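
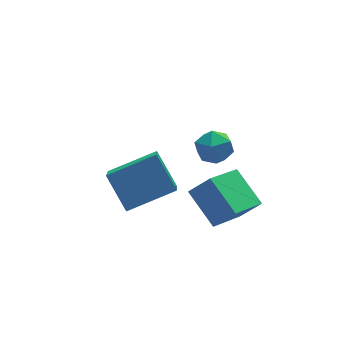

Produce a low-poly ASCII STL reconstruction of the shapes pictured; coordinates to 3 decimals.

solid 
facet normal -0.720 -0.516 0.464
outer loop
vertex -0.273 -1.462 0.394
vertex -0.964 -1.189 -0.375
vertex 0.142 -2.803 -0.455
endloop
endfacet
facet normal 0.646 -0.255 0.719
outer loop
vertex 1.524 -1.811 -1.345
vertex -0.273 -1.462 0.394
vertex 0.142 -2.803 -0.455
endloop
endfacet
facet normal -0.720 -0.516 0.464
outer loop
vertex 0.142 -2.803 -0.455
vertex -0.964 -1.189 -0.375
vertex -0.55 -2.529 -1.224
endloop
endfacet
facet normal 0.253 -0.817 -0.518
outer loop
vertex -0.55 -2.529 -1.224
vertex 1.524 -1.811 -1.345
vertex 0.142 -2.803 -0.455
endloop
endfacet
facet normal -0.253 0.817 0.518
outer loop
vertex -0.273 -1.462 0.394
vertex 0.418 -0.197 -1.265
vertex -0.964 -1.189 -0.375
endloop
endfacet
facet normal 0.646 -0.256 0.719
outer loop
vertex 1.11 -0.471 -0.496
vertex -0.273 -1.462 0.394
vertex 1.524 -1.811 -1.345
endloop
endfacet
facet normal -0.252 0.817 0.518
outer loop
vertex 1.11 -0.471 -0.496
vertex 0.418 -0.197 -1.265
vertex -0.273 -1.462 0.394
endloop
endfacet
facet normal -0.646 0.256 -0.719
outer loop
vertex -0.964 -1.189 -0.375
vertex 0.418 -0.197 -1.265
vertex -0.55 -2.529 -1.224
endloop
endfacet
facet normal 0.253 -0.818 -0.517
outer loop
vertex 0.833 -1.538 -2.114
vertex 1.524 -1.811 -1.345
vertex -0.55 -2.529 -1.224
endloop
endfacet
facet normal -0.646 0.255 -0.719
outer loop
vertex -0.55 -2.529 -1.224
vertex 0.418 -0.197 -1.265
vertex 0.833 -1.538 -2.114
endloop
endfacet
facet normal 0.720 0.516 -0.464
outer loop
vertex 0.833 -1.538 -2.114
vertex 1.11 -0.471 -0.496
vertex 1.524 -1.811 -1.345
endloop
endfacet
facet normal 0.720 0.516 -0.464
outer loop
vertex 0.418 -0.197 -1.265
vertex 1.11 -0.471 -0.496
vertex 0.833 -1.538 -2.114
endloop
endfacet
facet normal -0.526 0.011 0.851
outer loop
vertex 0.576 2.31 -1.327
vertex 0.954 1.624 -1.085
vertex 1.273 2.355 -0.897
endloop
endfacet
facet normal -0.419 0.673 0.609
outer loop
vertex 0.576 2.31 -1.327
vertex 1.273 2.355 -0.897
vertex 1.152 2.856 -1.534
endloop
endfacet
facet normal -0.696 0.717 -0.046
outer loop
vertex 0.576 2.31 -1.327
vertex 1.152 2.856 -1.534
vertex 0.757 2.435 -2.117
endloop
endfacet
facet normal -0.974 0.079 -0.211
outer loop
vertex 0.576 2.31 -1.327
vertex 0.757 2.435 -2.117
vertex 0.635 1.673 -1.839
endloop
endfacet
facet normal -0.868 -0.357 0.344
outer loop
vertex 0.576 2.31 -1.327
vertex 0.635 1.673 -1.839
vertex 0.954 1.624 -1.085
endloop
endfacet
facet normal 0.285 0.779 0.559
outer loop
vertex 1.152 2.856 -1.534
vertex 1.273 2.355 -0.897
vertex 1.885 2.507 -1.421
endloop
endfacet
facet normal 0.112 -0.293 0.950
outer loop
vertex 1.273 2.355 -0.897
vertex 0.954 1.624 -1.085
vertex 1.763 1.745 -1.143
endloop
endfacet
facet normal -0.442 -0.887 0.130
outer loop
vertex 0.954 1.624 -1.085
vertex 0.635 1.673 -1.839
vertex 1.368 1.324 -1.726
endloop
endfacet
facet normal -0.613 -0.182 -0.769
outer loop
vertex 0.635 1.673 -1.839
vertex 0.757 2.435 -2.117
vertex 1.247 1.825 -2.363
endloop
endfacet
facet normal -0.163 0.849 -0.503
outer loop
vertex 0.757 2.435 -2.117
vertex 1.152 2.856 -1.534
vertex 1.566 2.556 -2.175
endloop
endfacet
facet normal 0.974 -0.079 0.211
outer loop
vertex 1.944 1.87 -1.933
vertex 1.885 2.507 -1.421
vertex 1.763 1.745 -1.143
endloop
endfacet
facet normal 0.696 -0.717 0.046
outer loop
vertex 1.944 1.87 -1.933
vertex 1.763 1.745 -1.143
vertex 1.368 1.324 -1.726
endloop
endfacet
facet normal 0.419 -0.673 -0.609
outer loop
vertex 1.944 1.87 -1.933
vertex 1.368 1.324 -1.726
vertex 1.247 1.825 -2.363
endloop
endfacet
facet normal 0.526 -0.011 -0.851
outer loop
vertex 1.944 1.87 -1.933
vertex 1.247 1.825 -2.363
vertex 1.566 2.556 -2.175
endloop
endfacet
facet normal 0.868 0.357 -0.344
outer loop
vertex 1.944 1.87 -1.933
vertex 1.566 2.556 -2.175
vertex 1.885 2.507 -1.421
endloop
endfacet
facet normal 0.613 0.182 0.769
outer loop
vertex 1.763 1.745 -1.143
vertex 1.885 2.507 -1.421
vertex 1.273 2.355 -0.897
endloop
endfacet
facet normal 0.163 -0.849 0.503
outer loop
vertex 1.368 1.324 -1.726
vertex 1.763 1.745 -1.143
vertex 0.954 1.624 -1.085
endloop
endfacet
facet normal -0.285 -0.779 -0.559
outer loop
vertex 1.247 1.825 -2.363
vertex 1.368 1.324 -1.726
vertex 0.635 1.673 -1.839
endloop
endfacet
facet normal -0.112 0.293 -0.950
outer loop
vertex 1.566 2.556 -2.175
vertex 1.247 1.825 -2.363
vertex 0.757 2.435 -2.117
endloop
endfacet
facet normal 0.442 0.887 -0.130
outer loop
vertex 1.885 2.507 -1.421
vertex 1.566 2.556 -2.175
vertex 1.152 2.856 -1.534
endloop
endfacet
facet normal -0.942 0.038 -0.332
outer loop
vertex -3.536 -2.233 0.45
vertex -3.867 -1.155 1.513
vertex -3.026 -0.813 -0.832
endloop
endfacet
facet normal 0.214 -0.696 -0.686
outer loop
vertex -1.273 -0.885 -0.213
vertex -3.536 -2.233 0.45
vertex -3.026 -0.813 -0.832
endloop
endfacet
facet normal -0.942 0.039 -0.332
outer loop
vertex -3.026 -0.813 -0.832
vertex -3.867 -1.155 1.513
vertex -3.356 0.265 0.231
endloop
endfacet
facet normal 0.258 0.717 -0.647
outer loop
vertex -3.356 0.265 0.231
vertex -1.273 -0.885 -0.213
vertex -3.026 -0.813 -0.832
endloop
endfacet
facet normal -0.258 -0.717 0.647
outer loop
vertex -3.536 -2.233 0.45
vertex -2.114 -1.227 2.132
vertex -3.867 -1.155 1.513
endloop
endfacet
facet normal 0.214 -0.696 -0.686
outer loop
vertex -1.784 -2.305 1.069
vertex -3.536 -2.233 0.45
vertex -1.273 -0.885 -0.213
endloop
endfacet
facet normal -0.258 -0.717 0.647
outer loop
vertex -1.784 -2.305 1.069
vertex -2.114 -1.227 2.132
vertex -3.536 -2.233 0.45
endloop
endfacet
facet normal -0.214 0.696 0.686
outer loop
vertex -3.867 -1.155 1.513
vertex -2.114 -1.227 2.132
vertex -3.356 0.265 0.231
endloop
endfacet
facet normal 0.258 0.717 -0.647
outer loop
vertex -1.604 0.193 0.85
vertex -1.273 -0.885 -0.213
vertex -3.356 0.265 0.231
endloop
endfacet
facet normal -0.214 0.696 0.686
outer loop
vertex -3.356 0.265 0.231
vertex -2.114 -1.227 2.132
vertex -1.604 0.193 0.85
endloop
endfacet
facet normal 0.942 -0.039 0.333
outer loop
vertex -1.604 0.193 0.85
vertex -1.784 -2.305 1.069
vertex -1.273 -0.885 -0.213
endloop
endfacet
facet normal 0.942 -0.039 0.332
outer loop
vertex -2.114 -1.227 2.132
vertex -1.784 -2.305 1.069
vertex -1.604 0.193 0.85
endloop
endfacet

endsolid


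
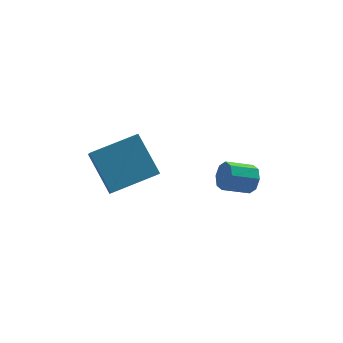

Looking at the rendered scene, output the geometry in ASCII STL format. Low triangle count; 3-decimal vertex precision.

solid 
facet normal -0.968 0.120 -0.219
outer loop
vertex -2.918 1.234 0.844
vertex -3.009 2.733 2.072
vertex -2.707 1.77 0.205
endloop
endfacet
facet normal 0.047 -0.773 -0.633
outer loop
vertex -0.751 1.527 0.648
vertex -2.918 1.234 0.844
vertex -2.707 1.77 0.205
endloop
endfacet
facet normal -0.968 0.120 -0.219
outer loop
vertex -2.707 1.77 0.205
vertex -3.009 2.733 2.072
vertex -2.798 3.269 1.433
endloop
endfacet
facet normal 0.246 0.623 -0.743
outer loop
vertex -2.798 3.269 1.433
vertex -0.751 1.527 0.648
vertex -2.707 1.77 0.205
endloop
endfacet
facet normal -0.246 -0.623 0.743
outer loop
vertex -2.918 1.234 0.844
vertex -1.053 2.49 2.515
vertex -3.009 2.733 2.072
endloop
endfacet
facet normal 0.047 -0.773 -0.633
outer loop
vertex -0.962 0.991 1.287
vertex -2.918 1.234 0.844
vertex -0.751 1.527 0.648
endloop
endfacet
facet normal -0.246 -0.623 0.743
outer loop
vertex -0.962 0.991 1.287
vertex -1.053 2.49 2.515
vertex -2.918 1.234 0.844
endloop
endfacet
facet normal -0.047 0.773 0.633
outer loop
vertex -3.009 2.733 2.072
vertex -1.053 2.49 2.515
vertex -2.798 3.269 1.433
endloop
endfacet
facet normal 0.246 0.623 -0.743
outer loop
vertex -0.842 3.026 1.876
vertex -0.751 1.527 0.648
vertex -2.798 3.269 1.433
endloop
endfacet
facet normal -0.047 0.773 0.633
outer loop
vertex -2.798 3.269 1.433
vertex -1.053 2.49 2.515
vertex -0.842 3.026 1.876
endloop
endfacet
facet normal 0.968 -0.120 0.219
outer loop
vertex -0.842 3.026 1.876
vertex -0.962 0.991 1.287
vertex -0.751 1.527 0.648
endloop
endfacet
facet normal 0.968 -0.120 0.219
outer loop
vertex -1.053 2.49 2.515
vertex -0.962 0.991 1.287
vertex -0.842 3.026 1.876
endloop
endfacet
facet normal 0.877 -0.243 -0.415
outer loop
vertex 3.411 1.344 -0.693
vertex 3.104 0.96 -1.117
vertex 3.281 1.585 -1.109
endloop
endfacet
facet normal 0.404 0.841 0.361
outer loop
vertex 3.411 1.344 -0.693
vertex 3.281 1.585 -1.109
vertex 2.324 1.645 -0.178
endloop
endfacet
facet normal 0.403 0.841 0.360
outer loop
vertex 2.324 1.645 -0.178
vertex 3.281 1.585 -1.109
vertex 2.193 1.886 -0.594
endloop
endfacet
facet normal -0.877 0.242 0.416
outer loop
vertex 2.324 1.645 -0.178
vertex 2.193 1.886 -0.594
vertex 2.016 1.26 -0.603
endloop
endfacet
facet normal 0.877 -0.243 -0.415
outer loop
vertex 3.281 1.585 -1.109
vertex 3.104 0.96 -1.117
vertex 3.047 1.459 -1.529
endloop
endfacet
facet normal 0.100 0.936 -0.337
outer loop
vertex 3.281 1.585 -1.109
vertex 3.047 1.459 -1.529
vertex 2.193 1.886 -0.594
endloop
endfacet
facet normal 0.100 0.937 -0.336
outer loop
vertex 2.193 1.886 -0.594
vertex 3.047 1.459 -1.529
vertex 1.96 1.76 -1.015
endloop
endfacet
facet normal -0.878 0.242 0.413
outer loop
vertex 2.193 1.886 -0.594
vertex 1.96 1.76 -1.015
vertex 2.016 1.26 -0.603
endloop
endfacet
facet normal 0.877 -0.243 -0.415
outer loop
vertex 3.047 1.459 -1.529
vertex 3.104 0.96 -1.117
vertex 2.846 1.041 -1.709
endloop
endfacet
facet normal -0.261 0.485 -0.835
outer loop
vertex 3.047 1.459 -1.529
vertex 2.846 1.041 -1.709
vertex 1.96 1.76 -1.015
endloop
endfacet
facet normal -0.263 0.483 -0.835
outer loop
vertex 1.96 1.76 -1.015
vertex 2.846 1.041 -1.709
vertex 1.759 1.341 -1.194
endloop
endfacet
facet normal -0.877 0.243 0.415
outer loop
vertex 1.96 1.76 -1.015
vertex 1.759 1.341 -1.194
vertex 2.016 1.26 -0.603
endloop
endfacet
facet normal 0.877 -0.243 -0.415
outer loop
vertex 2.846 1.041 -1.709
vertex 3.104 0.96 -1.117
vertex 2.796 0.575 -1.542
endloop
endfacet
facet normal -0.470 -0.253 -0.846
outer loop
vertex 2.846 1.041 -1.709
vertex 2.796 0.575 -1.542
vertex 1.759 1.341 -1.194
endloop
endfacet
facet normal -0.471 -0.253 -0.845
outer loop
vertex 1.759 1.341 -1.194
vertex 2.796 0.575 -1.542
vertex 1.709 0.876 -1.027
endloop
endfacet
facet normal -0.877 0.243 0.415
outer loop
vertex 1.759 1.341 -1.194
vertex 1.709 0.876 -1.027
vertex 2.016 1.26 -0.603
endloop
endfacet
facet normal 0.877 -0.242 -0.416
outer loop
vertex 2.796 0.575 -1.542
vertex 3.104 0.96 -1.117
vertex 2.927 0.334 -1.126
endloop
endfacet
facet normal -0.404 -0.841 -0.360
outer loop
vertex 2.796 0.575 -1.542
vertex 2.927 0.334 -1.126
vertex 1.709 0.876 -1.027
endloop
endfacet
facet normal -0.403 -0.841 -0.361
outer loop
vertex 1.709 0.876 -1.027
vertex 2.927 0.334 -1.126
vertex 1.839 0.635 -0.611
endloop
endfacet
facet normal -0.877 0.243 0.415
outer loop
vertex 1.709 0.876 -1.027
vertex 1.839 0.635 -0.611
vertex 2.016 1.26 -0.603
endloop
endfacet
facet normal 0.878 -0.242 -0.413
outer loop
vertex 2.927 0.334 -1.126
vertex 3.104 0.96 -1.117
vertex 3.16 0.46 -0.705
endloop
endfacet
facet normal -0.100 -0.937 0.336
outer loop
vertex 2.927 0.334 -1.126
vertex 3.16 0.46 -0.705
vertex 1.839 0.635 -0.611
endloop
endfacet
facet normal -0.100 -0.936 0.337
outer loop
vertex 1.839 0.635 -0.611
vertex 3.16 0.46 -0.705
vertex 2.073 0.761 -0.191
endloop
endfacet
facet normal -0.877 0.243 0.415
outer loop
vertex 1.839 0.635 -0.611
vertex 2.073 0.761 -0.191
vertex 2.016 1.26 -0.603
endloop
endfacet
facet normal 0.877 -0.243 -0.415
outer loop
vertex 3.16 0.46 -0.705
vertex 3.104 0.96 -1.117
vertex 3.361 0.879 -0.526
endloop
endfacet
facet normal 0.262 -0.483 0.836
outer loop
vertex 3.16 0.46 -0.705
vertex 3.361 0.879 -0.526
vertex 2.073 0.761 -0.191
endloop
endfacet
facet normal 0.261 -0.485 0.834
outer loop
vertex 2.073 0.761 -0.191
vertex 3.361 0.879 -0.526
vertex 2.274 1.179 -0.011
endloop
endfacet
facet normal -0.877 0.243 0.415
outer loop
vertex 2.073 0.761 -0.191
vertex 2.274 1.179 -0.011
vertex 2.016 1.26 -0.603
endloop
endfacet
facet normal 0.877 -0.243 -0.415
outer loop
vertex 3.361 0.879 -0.526
vertex 3.104 0.96 -1.117
vertex 3.411 1.344 -0.693
endloop
endfacet
facet normal 0.470 0.253 0.845
outer loop
vertex 3.361 0.879 -0.526
vertex 3.411 1.344 -0.693
vertex 2.274 1.179 -0.011
endloop
endfacet
facet normal 0.471 0.253 0.845
outer loop
vertex 2.274 1.179 -0.011
vertex 3.411 1.344 -0.693
vertex 2.324 1.645 -0.178
endloop
endfacet
facet normal -0.877 0.243 0.415
outer loop
vertex 2.274 1.179 -0.011
vertex 2.324 1.645 -0.178
vertex 2.016 1.26 -0.603
endloop
endfacet

endsolid


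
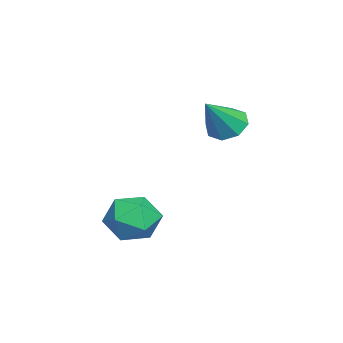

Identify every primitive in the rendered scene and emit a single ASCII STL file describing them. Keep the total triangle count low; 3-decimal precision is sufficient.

solid 
facet normal -0.402 0.826 -0.395
outer loop
vertex 0.784 1.523 -1.922
vertex -0.215 1.331 -1.308
vertex 0.658 1.982 -0.834
endloop
endfacet
facet normal 0.307 0.889 -0.340
outer loop
vertex 0.784 1.523 -1.922
vertex 0.658 1.982 -0.834
vertex 1.694 1.5 -1.16
endloop
endfacet
facet normal 0.605 0.358 -0.712
outer loop
vertex 0.784 1.523 -1.922
vertex 1.694 1.5 -1.16
vertex 1.461 0.551 -1.835
endloop
endfacet
facet normal 0.080 -0.034 -0.996
outer loop
vertex 0.784 1.523 -1.922
vertex 1.461 0.551 -1.835
vertex 0.281 0.446 -1.926
endloop
endfacet
facet normal -0.541 0.256 -0.801
outer loop
vertex 0.784 1.523 -1.922
vertex 0.281 0.446 -1.926
vertex -0.215 1.331 -1.308
endloop
endfacet
facet normal 0.483 0.804 0.346
outer loop
vertex 1.694 1.5 -1.16
vertex 0.658 1.982 -0.834
vertex 1.259 1.294 -0.074
endloop
endfacet
facet normal -0.664 0.702 0.258
outer loop
vertex 0.658 1.982 -0.834
vertex -0.215 1.331 -1.308
vertex 0.079 1.189 -0.165
endloop
endfacet
facet normal -0.890 -0.221 -0.398
outer loop
vertex -0.215 1.331 -1.308
vertex 0.281 0.446 -1.926
vertex -0.154 0.24 -0.84
endloop
endfacet
facet normal 0.116 -0.689 -0.716
outer loop
vertex 0.281 0.446 -1.926
vertex 1.461 0.551 -1.835
vertex 0.882 -0.242 -1.166
endloop
endfacet
facet normal 0.965 -0.055 -0.255
outer loop
vertex 1.461 0.551 -1.835
vertex 1.694 1.5 -1.16
vertex 1.755 0.409 -0.692
endloop
endfacet
facet normal -0.080 0.034 0.996
outer loop
vertex 0.756 0.217 -0.078
vertex 1.259 1.294 -0.074
vertex 0.079 1.189 -0.165
endloop
endfacet
facet normal -0.605 -0.358 0.712
outer loop
vertex 0.756 0.217 -0.078
vertex 0.079 1.189 -0.165
vertex -0.154 0.24 -0.84
endloop
endfacet
facet normal -0.307 -0.889 0.340
outer loop
vertex 0.756 0.217 -0.078
vertex -0.154 0.24 -0.84
vertex 0.882 -0.242 -1.166
endloop
endfacet
facet normal 0.402 -0.826 0.395
outer loop
vertex 0.756 0.217 -0.078
vertex 0.882 -0.242 -1.166
vertex 1.755 0.409 -0.692
endloop
endfacet
facet normal 0.541 -0.256 0.801
outer loop
vertex 0.756 0.217 -0.078
vertex 1.755 0.409 -0.692
vertex 1.259 1.294 -0.074
endloop
endfacet
facet normal -0.116 0.689 0.716
outer loop
vertex 0.079 1.189 -0.165
vertex 1.259 1.294 -0.074
vertex 0.658 1.982 -0.834
endloop
endfacet
facet normal -0.965 0.055 0.255
outer loop
vertex -0.154 0.24 -0.84
vertex 0.079 1.189 -0.165
vertex -0.215 1.331 -1.308
endloop
endfacet
facet normal -0.483 -0.804 -0.346
outer loop
vertex 0.882 -0.242 -1.166
vertex -0.154 0.24 -0.84
vertex 0.281 0.446 -1.926
endloop
endfacet
facet normal 0.664 -0.702 -0.258
outer loop
vertex 1.755 0.409 -0.692
vertex 0.882 -0.242 -1.166
vertex 1.461 0.551 -1.835
endloop
endfacet
facet normal 0.890 0.221 0.398
outer loop
vertex 1.259 1.294 -0.074
vertex 1.755 0.409 -0.692
vertex 1.694 1.5 -1.16
endloop
endfacet
facet normal -0.614 0.333 -0.716
outer loop
vertex -1.676 3.819 2.229
vertex -2.331 3.921 2.838
vertex -1.673 4.444 2.517
endloop
endfacet
facet normal 0.965 0.106 -0.240
outer loop
vertex -1.676 3.819 2.229
vertex -1.673 4.444 2.517
vertex -1.109 3.259 4.262
endloop
endfacet
facet normal -0.614 0.333 -0.716
outer loop
vertex -1.673 4.444 2.517
vertex -2.331 3.921 2.838
vertex -2.055 4.763 2.993
endloop
endfacet
facet normal 0.755 0.630 0.184
outer loop
vertex -1.673 4.444 2.517
vertex -2.055 4.763 2.993
vertex -1.109 3.259 4.262
endloop
endfacet
facet normal -0.613 0.333 -0.716
outer loop
vertex -2.055 4.763 2.993
vertex -2.331 3.921 2.838
vertex -2.599 4.589 3.378
endloop
endfacet
facet normal 0.241 0.710 0.662
outer loop
vertex -2.055 4.763 2.993
vertex -2.599 4.589 3.378
vertex -1.109 3.259 4.262
endloop
endfacet
facet normal -0.613 0.333 -0.716
outer loop
vertex -2.599 4.589 3.378
vertex -2.331 3.921 2.838
vertex -2.986 4.023 3.446
endloop
endfacet
facet normal -0.276 0.298 0.914
outer loop
vertex -2.599 4.589 3.378
vertex -2.986 4.023 3.446
vertex -1.109 3.259 4.262
endloop
endfacet
facet normal -0.613 0.333 -0.716
outer loop
vertex -2.986 4.023 3.446
vertex -2.331 3.921 2.838
vertex -2.989 3.397 3.158
endloop
endfacet
facet normal -0.492 -0.362 0.792
outer loop
vertex -2.986 4.023 3.446
vertex -2.989 3.397 3.158
vertex -1.109 3.259 4.262
endloop
endfacet
facet normal -0.613 0.332 -0.717
outer loop
vertex -2.989 3.397 3.158
vertex -2.331 3.921 2.838
vertex -2.606 3.078 2.683
endloop
endfacet
facet normal -0.281 -0.886 0.368
outer loop
vertex -2.989 3.397 3.158
vertex -2.606 3.078 2.683
vertex -1.109 3.259 4.262
endloop
endfacet
facet normal -0.615 0.332 -0.715
outer loop
vertex -2.606 3.078 2.683
vertex -2.331 3.921 2.838
vertex -2.063 3.253 2.297
endloop
endfacet
facet normal 0.233 -0.966 -0.110
outer loop
vertex -2.606 3.078 2.683
vertex -2.063 3.253 2.297
vertex -1.109 3.259 4.262
endloop
endfacet
facet normal -0.614 0.334 -0.716
outer loop
vertex -2.063 3.253 2.297
vertex -2.331 3.921 2.838
vertex -1.676 3.819 2.229
endloop
endfacet
facet normal 0.749 -0.555 -0.362
outer loop
vertex -2.063 3.253 2.297
vertex -1.676 3.819 2.229
vertex -1.109 3.259 4.262
endloop
endfacet

endsolid


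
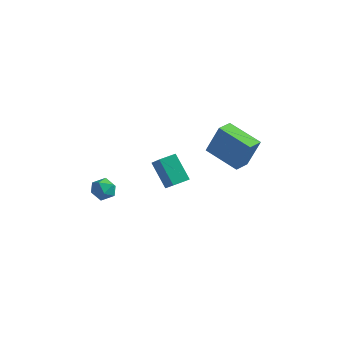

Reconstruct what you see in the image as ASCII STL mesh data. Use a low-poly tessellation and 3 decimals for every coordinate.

solid 
facet normal 0.177 0.169 0.970
outer loop
vertex -0.87 -2.917 -0.522
vertex -0.813 -3.652 -0.404
vertex -0.207 -3.254 -0.584
endloop
endfacet
facet normal 0.414 0.711 0.568
outer loop
vertex -0.87 -2.917 -0.522
vertex -0.207 -3.254 -0.584
vertex -0.411 -2.737 -1.082
endloop
endfacet
facet normal -0.137 0.970 0.200
outer loop
vertex -0.87 -2.917 -0.522
vertex -0.411 -2.737 -1.082
vertex -1.142 -2.814 -1.209
endloop
endfacet
facet normal -0.716 0.590 0.372
outer loop
vertex -0.87 -2.917 -0.522
vertex -1.142 -2.814 -1.209
vertex -1.391 -3.38 -0.79
endloop
endfacet
facet normal -0.521 0.096 0.848
outer loop
vertex -0.87 -2.917 -0.522
vertex -1.391 -3.38 -0.79
vertex -0.813 -3.652 -0.404
endloop
endfacet
facet normal 0.887 0.449 0.103
outer loop
vertex -0.411 -2.737 -1.082
vertex -0.207 -3.254 -0.584
vertex -0.069 -3.36 -1.31
endloop
endfacet
facet normal 0.503 -0.426 0.752
outer loop
vertex -0.207 -3.254 -0.584
vertex -0.813 -3.652 -0.404
vertex -0.318 -3.926 -0.891
endloop
endfacet
facet normal -0.627 -0.547 0.554
outer loop
vertex -0.813 -3.652 -0.404
vertex -1.391 -3.38 -0.79
vertex -1.049 -4.003 -1.018
endloop
endfacet
facet normal -0.943 0.255 -0.216
outer loop
vertex -1.391 -3.38 -0.79
vertex -1.142 -2.814 -1.209
vertex -1.253 -3.486 -1.516
endloop
endfacet
facet normal -0.006 0.869 -0.495
outer loop
vertex -1.142 -2.814 -1.209
vertex -0.411 -2.737 -1.082
vertex -0.647 -3.088 -1.696
endloop
endfacet
facet normal 0.716 -0.590 -0.372
outer loop
vertex -0.59 -3.823 -1.578
vertex -0.069 -3.36 -1.31
vertex -0.318 -3.926 -0.891
endloop
endfacet
facet normal 0.137 -0.970 -0.200
outer loop
vertex -0.59 -3.823 -1.578
vertex -0.318 -3.926 -0.891
vertex -1.049 -4.003 -1.018
endloop
endfacet
facet normal -0.414 -0.711 -0.568
outer loop
vertex -0.59 -3.823 -1.578
vertex -1.049 -4.003 -1.018
vertex -1.253 -3.486 -1.516
endloop
endfacet
facet normal -0.177 -0.169 -0.970
outer loop
vertex -0.59 -3.823 -1.578
vertex -1.253 -3.486 -1.516
vertex -0.647 -3.088 -1.696
endloop
endfacet
facet normal 0.521 -0.096 -0.848
outer loop
vertex -0.59 -3.823 -1.578
vertex -0.647 -3.088 -1.696
vertex -0.069 -3.36 -1.31
endloop
endfacet
facet normal 0.943 -0.255 0.216
outer loop
vertex -0.318 -3.926 -0.891
vertex -0.069 -3.36 -1.31
vertex -0.207 -3.254 -0.584
endloop
endfacet
facet normal 0.006 -0.869 0.495
outer loop
vertex -1.049 -4.003 -1.018
vertex -0.318 -3.926 -0.891
vertex -0.813 -3.652 -0.404
endloop
endfacet
facet normal -0.887 -0.449 -0.103
outer loop
vertex -1.253 -3.486 -1.516
vertex -1.049 -4.003 -1.018
vertex -1.391 -3.38 -0.79
endloop
endfacet
facet normal -0.503 0.426 -0.752
outer loop
vertex -0.647 -3.088 -1.696
vertex -1.253 -3.486 -1.516
vertex -1.142 -2.814 -1.209
endloop
endfacet
facet normal 0.627 0.547 -0.554
outer loop
vertex -0.069 -3.36 -1.31
vertex -0.647 -3.088 -1.696
vertex -0.411 -2.737 -1.082
endloop
endfacet
facet normal -0.943 0.114 0.312
outer loop
vertex 1.991 3.574 0.482
vertex 2.058 4.617 0.303
vertex 1.362 3.304 -1.322
endloop
endfacet
facet normal -0.063 -0.984 0.169
outer loop
vertex 3.362 3.063 -1.983
vertex 1.991 3.574 0.482
vertex 1.362 3.304 -1.322
endloop
endfacet
facet normal -0.943 0.114 0.312
outer loop
vertex 1.362 3.304 -1.322
vertex 2.058 4.617 0.303
vertex 1.429 4.347 -1.502
endloop
endfacet
facet normal -0.326 -0.140 -0.935
outer loop
vertex 1.429 4.347 -1.502
vertex 3.362 3.063 -1.983
vertex 1.362 3.304 -1.322
endloop
endfacet
facet normal 0.326 0.140 0.935
outer loop
vertex 1.991 3.574 0.482
vertex 4.058 4.376 -0.358
vertex 2.058 4.617 0.303
endloop
endfacet
facet normal -0.063 -0.984 0.169
outer loop
vertex 3.991 3.333 -0.178
vertex 1.991 3.574 0.482
vertex 3.362 3.063 -1.983
endloop
endfacet
facet normal 0.325 0.140 0.935
outer loop
vertex 3.991 3.333 -0.178
vertex 4.058 4.376 -0.358
vertex 1.991 3.574 0.482
endloop
endfacet
facet normal 0.063 0.984 -0.169
outer loop
vertex 2.058 4.617 0.303
vertex 4.058 4.376 -0.358
vertex 1.429 4.347 -1.502
endloop
endfacet
facet normal -0.325 -0.140 -0.935
outer loop
vertex 3.429 4.106 -2.162
vertex 3.362 3.063 -1.983
vertex 1.429 4.347 -1.502
endloop
endfacet
facet normal 0.063 0.984 -0.169
outer loop
vertex 1.429 4.347 -1.502
vertex 4.058 4.376 -0.358
vertex 3.429 4.106 -2.162
endloop
endfacet
facet normal 0.943 -0.114 -0.312
outer loop
vertex 3.429 4.106 -2.162
vertex 3.991 3.333 -0.178
vertex 3.362 3.063 -1.983
endloop
endfacet
facet normal 0.943 -0.114 -0.312
outer loop
vertex 4.058 4.376 -0.358
vertex 3.991 3.333 -0.178
vertex 3.429 4.106 -2.162
endloop
endfacet
facet normal -0.582 0.477 -0.658
outer loop
vertex 0.109 -0.101 -0.726
vertex 0.596 0.69 -0.583
vertex 1.206 -0.542 -2.016
endloop
endfacet
facet normal -0.518 -0.842 -0.152
outer loop
vertex 2.144 -1.31 -0.957
vertex 0.109 -0.101 -0.726
vertex 1.206 -0.542 -2.016
endloop
endfacet
facet normal -0.583 0.476 -0.658
outer loop
vertex 1.206 -0.542 -2.016
vertex 0.596 0.69 -0.583
vertex 1.692 0.249 -1.874
endloop
endfacet
facet normal 0.626 -0.252 -0.738
outer loop
vertex 1.692 0.249 -1.874
vertex 2.144 -1.31 -0.957
vertex 1.206 -0.542 -2.016
endloop
endfacet
facet normal -0.626 0.252 0.738
outer loop
vertex 0.109 -0.101 -0.726
vertex 1.534 -0.078 0.476
vertex 0.596 0.69 -0.583
endloop
endfacet
facet normal -0.518 -0.842 -0.152
outer loop
vertex 1.048 -0.869 0.334
vertex 0.109 -0.101 -0.726
vertex 2.144 -1.31 -0.957
endloop
endfacet
facet normal -0.626 0.252 0.738
outer loop
vertex 1.048 -0.869 0.334
vertex 1.534 -0.078 0.476
vertex 0.109 -0.101 -0.726
endloop
endfacet
facet normal 0.518 0.842 0.152
outer loop
vertex 0.596 0.69 -0.583
vertex 1.534 -0.078 0.476
vertex 1.692 0.249 -1.874
endloop
endfacet
facet normal 0.626 -0.252 -0.738
outer loop
vertex 2.631 -0.519 -0.814
vertex 2.144 -1.31 -0.957
vertex 1.692 0.249 -1.874
endloop
endfacet
facet normal 0.517 0.842 0.152
outer loop
vertex 1.692 0.249 -1.874
vertex 1.534 -0.078 0.476
vertex 2.631 -0.519 -0.814
endloop
endfacet
facet normal 0.583 -0.478 0.658
outer loop
vertex 2.631 -0.519 -0.814
vertex 1.048 -0.869 0.334
vertex 2.144 -1.31 -0.957
endloop
endfacet
facet normal 0.583 -0.476 0.658
outer loop
vertex 1.534 -0.078 0.476
vertex 1.048 -0.869 0.334
vertex 2.631 -0.519 -0.814
endloop
endfacet

endsolid


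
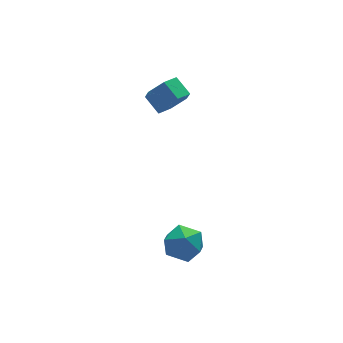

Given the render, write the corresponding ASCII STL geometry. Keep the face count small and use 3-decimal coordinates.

solid 
facet normal -0.470 0.735 0.489
outer loop
vertex -0.128 -2.489 -2.808
vertex -0.734 -3.337 -2.115
vertex 0.369 -2.888 -1.731
endloop
endfacet
facet normal 0.175 0.947 0.270
outer loop
vertex -0.128 -2.489 -2.808
vertex 0.369 -2.888 -1.731
vertex 1.097 -2.736 -2.738
endloop
endfacet
facet normal 0.202 0.875 -0.441
outer loop
vertex -0.128 -2.489 -2.808
vertex 1.097 -2.736 -2.738
vertex 0.443 -3.092 -3.744
endloop
endfacet
facet normal -0.427 0.619 -0.659
outer loop
vertex -0.128 -2.489 -2.808
vertex 0.443 -3.092 -3.744
vertex -0.688 -3.463 -3.359
endloop
endfacet
facet normal -0.842 0.532 -0.085
outer loop
vertex -0.128 -2.489 -2.808
vertex -0.688 -3.463 -3.359
vertex -0.734 -3.337 -2.115
endloop
endfacet
facet normal 0.660 0.507 0.554
outer loop
vertex 1.097 -2.736 -2.738
vertex 0.369 -2.888 -1.731
vertex 1.248 -3.737 -2.001
endloop
endfacet
facet normal -0.383 0.165 0.909
outer loop
vertex 0.369 -2.888 -1.731
vertex -0.734 -3.337 -2.115
vertex 0.117 -4.108 -1.616
endloop
endfacet
facet normal -0.986 -0.163 -0.020
outer loop
vertex -0.734 -3.337 -2.115
vertex -0.688 -3.463 -3.359
vertex -0.537 -4.464 -2.622
endloop
endfacet
facet normal -0.315 -0.024 -0.949
outer loop
vertex -0.688 -3.463 -3.359
vertex 0.443 -3.092 -3.744
vertex 0.191 -4.312 -3.629
endloop
endfacet
facet normal 0.703 0.390 -0.595
outer loop
vertex 0.443 -3.092 -3.744
vertex 1.097 -2.736 -2.738
vertex 1.294 -3.863 -3.245
endloop
endfacet
facet normal 0.427 -0.619 0.659
outer loop
vertex 0.688 -4.711 -2.552
vertex 1.248 -3.737 -2.001
vertex 0.117 -4.108 -1.616
endloop
endfacet
facet normal -0.202 -0.875 0.441
outer loop
vertex 0.688 -4.711 -2.552
vertex 0.117 -4.108 -1.616
vertex -0.537 -4.464 -2.622
endloop
endfacet
facet normal -0.175 -0.947 -0.270
outer loop
vertex 0.688 -4.711 -2.552
vertex -0.537 -4.464 -2.622
vertex 0.191 -4.312 -3.629
endloop
endfacet
facet normal 0.470 -0.735 -0.489
outer loop
vertex 0.688 -4.711 -2.552
vertex 0.191 -4.312 -3.629
vertex 1.294 -3.863 -3.245
endloop
endfacet
facet normal 0.842 -0.532 0.085
outer loop
vertex 0.688 -4.711 -2.552
vertex 1.294 -3.863 -3.245
vertex 1.248 -3.737 -2.001
endloop
endfacet
facet normal 0.315 0.024 0.949
outer loop
vertex 0.117 -4.108 -1.616
vertex 1.248 -3.737 -2.001
vertex 0.369 -2.888 -1.731
endloop
endfacet
facet normal -0.703 -0.390 0.595
outer loop
vertex -0.537 -4.464 -2.622
vertex 0.117 -4.108 -1.616
vertex -0.734 -3.337 -2.115
endloop
endfacet
facet normal -0.660 -0.507 -0.554
outer loop
vertex 0.191 -4.312 -3.629
vertex -0.537 -4.464 -2.622
vertex -0.688 -3.463 -3.359
endloop
endfacet
facet normal 0.383 -0.165 -0.909
outer loop
vertex 1.294 -3.863 -3.245
vertex 0.191 -4.312 -3.629
vertex 0.443 -3.092 -3.744
endloop
endfacet
facet normal 0.986 0.163 0.020
outer loop
vertex 1.248 -3.737 -2.001
vertex 1.294 -3.863 -3.245
vertex 1.097 -2.736 -2.738
endloop
endfacet
facet normal 0.198 -0.850 -0.489
outer loop
vertex 3.853 3.008 2.637
vertex 2.89 2.603 2.95
vertex 2.97 3.159 2.016
endloop
endfacet
facet normal 0.552 0.509 -0.661
outer loop
vertex 3.853 3.008 2.637
vertex 2.97 3.159 2.016
vertex 3.592 4.121 3.277
endloop
endfacet
facet normal 0.553 0.508 -0.660
outer loop
vertex 3.592 4.121 3.277
vertex 2.97 3.159 2.016
vertex 2.71 4.272 2.655
endloop
endfacet
facet normal -0.198 0.850 0.488
outer loop
vertex 3.592 4.121 3.277
vertex 2.71 4.272 2.655
vertex 2.63 3.717 3.59
endloop
endfacet
facet normal 0.199 -0.850 -0.489
outer loop
vertex 2.97 3.159 2.016
vertex 2.89 2.603 2.95
vertex 2.008 2.754 2.329
endloop
endfacet
facet normal -0.426 0.374 -0.824
outer loop
vertex 2.97 3.159 2.016
vertex 2.008 2.754 2.329
vertex 2.71 4.272 2.655
endloop
endfacet
facet normal -0.425 0.374 -0.824
outer loop
vertex 2.71 4.272 2.655
vertex 2.008 2.754 2.329
vertex 1.747 3.867 2.968
endloop
endfacet
facet normal -0.199 0.850 0.488
outer loop
vertex 2.71 4.272 2.655
vertex 1.747 3.867 2.968
vertex 2.63 3.717 3.59
endloop
endfacet
facet normal 0.198 -0.850 -0.488
outer loop
vertex 2.008 2.754 2.329
vertex 2.89 2.603 2.95
vertex 1.928 2.199 3.263
endloop
endfacet
facet normal -0.977 -0.135 -0.164
outer loop
vertex 2.008 2.754 2.329
vertex 1.928 2.199 3.263
vertex 1.747 3.867 2.968
endloop
endfacet
facet normal -0.977 -0.135 -0.164
outer loop
vertex 1.747 3.867 2.968
vertex 1.928 2.199 3.263
vertex 1.667 3.312 3.903
endloop
endfacet
facet normal -0.199 0.850 0.488
outer loop
vertex 1.747 3.867 2.968
vertex 1.667 3.312 3.903
vertex 2.63 3.717 3.59
endloop
endfacet
facet normal 0.198 -0.850 -0.488
outer loop
vertex 1.928 2.199 3.263
vertex 2.89 2.603 2.95
vertex 2.81 2.048 3.885
endloop
endfacet
facet normal -0.553 -0.509 0.660
outer loop
vertex 1.928 2.199 3.263
vertex 2.81 2.048 3.885
vertex 1.667 3.312 3.903
endloop
endfacet
facet normal -0.552 -0.508 0.661
outer loop
vertex 1.667 3.312 3.903
vertex 2.81 2.048 3.885
vertex 2.55 3.161 4.524
endloop
endfacet
facet normal -0.198 0.850 0.489
outer loop
vertex 1.667 3.312 3.903
vertex 2.55 3.161 4.524
vertex 2.63 3.717 3.59
endloop
endfacet
facet normal 0.199 -0.850 -0.488
outer loop
vertex 2.81 2.048 3.885
vertex 2.89 2.603 2.95
vertex 3.773 2.453 3.572
endloop
endfacet
facet normal 0.425 -0.374 0.824
outer loop
vertex 2.81 2.048 3.885
vertex 3.773 2.453 3.572
vertex 2.55 3.161 4.524
endloop
endfacet
facet normal 0.425 -0.373 0.824
outer loop
vertex 2.55 3.161 4.524
vertex 3.773 2.453 3.572
vertex 3.512 3.566 4.211
endloop
endfacet
facet normal -0.199 0.850 0.489
outer loop
vertex 2.55 3.161 4.524
vertex 3.512 3.566 4.211
vertex 2.63 3.717 3.59
endloop
endfacet
facet normal 0.199 -0.850 -0.488
outer loop
vertex 3.773 2.453 3.572
vertex 2.89 2.603 2.95
vertex 3.853 3.008 2.637
endloop
endfacet
facet normal 0.977 0.135 0.164
outer loop
vertex 3.773 2.453 3.572
vertex 3.853 3.008 2.637
vertex 3.512 3.566 4.211
endloop
endfacet
facet normal 0.977 0.135 0.164
outer loop
vertex 3.512 3.566 4.211
vertex 3.853 3.008 2.637
vertex 3.592 4.121 3.277
endloop
endfacet
facet normal -0.198 0.850 0.488
outer loop
vertex 3.512 3.566 4.211
vertex 3.592 4.121 3.277
vertex 2.63 3.717 3.59
endloop
endfacet

endsolid


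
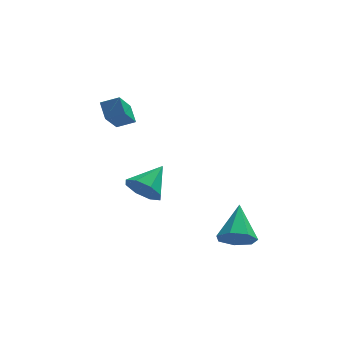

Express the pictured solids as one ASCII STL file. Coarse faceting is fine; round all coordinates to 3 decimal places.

solid 
facet normal -0.577 -0.640 -0.508
outer loop
vertex -1.004 1.913 -2.895
vertex -1.367 1.515 -1.982
vertex -1.666 2.299 -2.63
endloop
endfacet
facet normal 0.297 0.832 -0.469
outer loop
vertex -1.004 1.913 -2.895
vertex -1.666 2.299 -2.63
vertex -0.293 2.705 -1.038
endloop
endfacet
facet normal -0.577 -0.640 -0.508
outer loop
vertex -1.666 2.299 -2.63
vertex -1.367 1.515 -1.982
vertex -2.153 2.226 -1.985
endloop
endfacet
facet normal -0.222 0.973 -0.057
outer loop
vertex -1.666 2.299 -2.63
vertex -2.153 2.226 -1.985
vertex -0.293 2.705 -1.038
endloop
endfacet
facet normal -0.577 -0.640 -0.508
outer loop
vertex -2.153 2.226 -1.985
vertex -1.367 1.515 -1.982
vertex -2.179 1.737 -1.339
endloop
endfacet
facet normal -0.453 0.719 0.526
outer loop
vertex -2.153 2.226 -1.985
vertex -2.179 1.737 -1.339
vertex -0.293 2.705 -1.038
endloop
endfacet
facet normal -0.577 -0.640 -0.508
outer loop
vertex -2.179 1.737 -1.339
vertex -1.367 1.515 -1.982
vertex -1.73 1.118 -1.069
endloop
endfacet
facet normal -0.263 0.219 0.940
outer loop
vertex -2.179 1.737 -1.339
vertex -1.73 1.118 -1.069
vertex -0.293 2.705 -1.038
endloop
endfacet
facet normal -0.577 -0.640 -0.508
outer loop
vertex -1.73 1.118 -1.069
vertex -1.367 1.515 -1.982
vertex -1.067 0.731 -1.335
endloop
endfacet
facet normal 0.240 -0.236 0.942
outer loop
vertex -1.73 1.118 -1.069
vertex -1.067 0.731 -1.335
vertex -0.293 2.705 -1.038
endloop
endfacet
facet normal -0.577 -0.640 -0.507
outer loop
vertex -1.067 0.731 -1.335
vertex -1.367 1.515 -1.982
vertex -0.581 0.804 -1.98
endloop
endfacet
facet normal 0.760 -0.378 0.530
outer loop
vertex -1.067 0.731 -1.335
vertex -0.581 0.804 -1.98
vertex -0.293 2.705 -1.038
endloop
endfacet
facet normal -0.577 -0.639 -0.508
outer loop
vertex -0.581 0.804 -1.98
vertex -1.367 1.515 -1.982
vertex -0.554 1.293 -2.626
endloop
endfacet
facet normal 0.991 -0.124 -0.053
outer loop
vertex -0.581 0.804 -1.98
vertex -0.554 1.293 -2.626
vertex -0.293 2.705 -1.038
endloop
endfacet
facet normal -0.577 -0.639 -0.508
outer loop
vertex -0.554 1.293 -2.626
vertex -1.367 1.515 -1.982
vertex -1.004 1.913 -2.895
endloop
endfacet
facet normal 0.799 0.378 -0.467
outer loop
vertex -0.554 1.293 -2.626
vertex -1.004 1.913 -2.895
vertex -0.293 2.705 -1.038
endloop
endfacet
facet normal -0.163 -0.785 -0.598
outer loop
vertex 2.854 -4.861 -1.451
vertex 2.407 -4.276 -2.097
vertex 3.356 -4.514 -2.043
endloop
endfacet
facet normal 0.793 -0.130 0.596
outer loop
vertex 2.854 -4.861 -1.451
vertex 3.356 -4.514 -2.043
vertex 2.753 -2.604 -0.823
endloop
endfacet
facet normal -0.163 -0.785 -0.598
outer loop
vertex 3.356 -4.514 -2.043
vertex 2.407 -4.276 -2.097
vertex 3.143 -3.987 -2.676
endloop
endfacet
facet normal 0.944 0.327 -0.045
outer loop
vertex 3.356 -4.514 -2.043
vertex 3.143 -3.987 -2.676
vertex 2.753 -2.604 -0.823
endloop
endfacet
facet normal -0.162 -0.785 -0.598
outer loop
vertex 3.143 -3.987 -2.676
vertex 2.407 -4.276 -2.097
vertex 2.375 -3.678 -2.873
endloop
endfacet
facet normal 0.431 0.764 -0.480
outer loop
vertex 3.143 -3.987 -2.676
vertex 2.375 -3.678 -2.873
vertex 2.753 -2.604 -0.823
endloop
endfacet
facet normal -0.163 -0.785 -0.598
outer loop
vertex 2.375 -3.678 -2.873
vertex 2.407 -4.276 -2.097
vertex 1.632 -3.819 -2.485
endloop
endfacet
facet normal -0.360 0.852 -0.380
outer loop
vertex 2.375 -3.678 -2.873
vertex 1.632 -3.819 -2.485
vertex 2.753 -2.604 -0.823
endloop
endfacet
facet normal -0.163 -0.785 -0.598
outer loop
vertex 1.632 -3.819 -2.485
vertex 2.407 -4.276 -2.097
vertex 1.471 -4.304 -1.805
endloop
endfacet
facet normal -0.832 0.525 0.177
outer loop
vertex 1.632 -3.819 -2.485
vertex 1.471 -4.304 -1.805
vertex 2.753 -2.604 -0.823
endloop
endfacet
facet normal -0.163 -0.785 -0.598
outer loop
vertex 1.471 -4.304 -1.805
vertex 2.407 -4.276 -2.097
vertex 2.016 -4.768 -1.345
endloop
endfacet
facet normal -0.631 0.028 0.775
outer loop
vertex 1.471 -4.304 -1.805
vertex 2.016 -4.768 -1.345
vertex 2.753 -2.604 -0.823
endloop
endfacet
facet normal -0.163 -0.785 -0.598
outer loop
vertex 2.016 -4.768 -1.345
vertex 2.407 -4.276 -2.097
vertex 2.854 -4.861 -1.451
endloop
endfacet
facet normal 0.092 -0.263 0.960
outer loop
vertex 2.016 -4.768 -1.345
vertex 2.854 -4.861 -1.451
vertex 2.753 -2.604 -0.823
endloop
endfacet
facet normal -0.932 0.090 -0.351
outer loop
vertex -3.237 -0.088 3.881
vertex -3.426 0.675 4.577
vertex -2.627 1.233 2.599
endloop
endfacet
facet normal 0.180 -0.727 -0.663
outer loop
vertex -1.714 1.145 2.943
vertex -3.237 -0.088 3.881
vertex -2.627 1.233 2.599
endloop
endfacet
facet normal -0.932 0.090 -0.351
outer loop
vertex -2.627 1.233 2.599
vertex -3.426 0.675 4.577
vertex -2.816 1.996 3.295
endloop
endfacet
facet normal 0.315 0.681 -0.661
outer loop
vertex -2.816 1.996 3.295
vertex -1.714 1.145 2.943
vertex -2.627 1.233 2.599
endloop
endfacet
facet normal -0.315 -0.681 0.661
outer loop
vertex -3.237 -0.088 3.881
vertex -2.513 0.587 4.921
vertex -3.426 0.675 4.577
endloop
endfacet
facet normal 0.180 -0.727 -0.663
outer loop
vertex -2.324 -0.176 4.225
vertex -3.237 -0.088 3.881
vertex -1.714 1.145 2.943
endloop
endfacet
facet normal -0.315 -0.681 0.661
outer loop
vertex -2.324 -0.176 4.225
vertex -2.513 0.587 4.921
vertex -3.237 -0.088 3.881
endloop
endfacet
facet normal -0.180 0.727 0.663
outer loop
vertex -3.426 0.675 4.577
vertex -2.513 0.587 4.921
vertex -2.816 1.996 3.295
endloop
endfacet
facet normal 0.315 0.681 -0.661
outer loop
vertex -1.903 1.908 3.639
vertex -1.714 1.145 2.943
vertex -2.816 1.996 3.295
endloop
endfacet
facet normal -0.180 0.727 0.663
outer loop
vertex -2.816 1.996 3.295
vertex -2.513 0.587 4.921
vertex -1.903 1.908 3.639
endloop
endfacet
facet normal 0.932 -0.090 0.351
outer loop
vertex -1.903 1.908 3.639
vertex -2.324 -0.176 4.225
vertex -1.714 1.145 2.943
endloop
endfacet
facet normal 0.932 -0.090 0.351
outer loop
vertex -2.513 0.587 4.921
vertex -2.324 -0.176 4.225
vertex -1.903 1.908 3.639
endloop
endfacet

endsolid


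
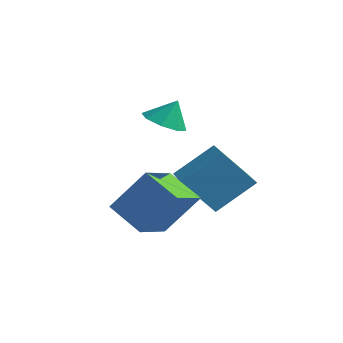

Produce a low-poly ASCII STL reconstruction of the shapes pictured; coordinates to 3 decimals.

solid 
facet normal -0.873 0.032 0.487
outer loop
vertex 0.513 -2.561 0.727
vertex 0.15 -0.697 -0.047
vertex -0.479 -3.467 -0.99
endloop
endfacet
facet normal 0.177 -0.909 0.377
outer loop
vertex 1.03 -3.523 -1.833
vertex 0.513 -2.561 0.727
vertex -0.479 -3.467 -0.99
endloop
endfacet
facet normal -0.873 0.032 0.487
outer loop
vertex -0.479 -3.467 -0.99
vertex 0.15 -0.697 -0.047
vertex -0.842 -1.604 -1.764
endloop
endfacet
facet normal -0.455 -0.416 -0.787
outer loop
vertex -0.842 -1.604 -1.764
vertex 1.03 -3.523 -1.833
vertex -0.479 -3.467 -0.99
endloop
endfacet
facet normal 0.455 0.416 0.787
outer loop
vertex 0.513 -2.561 0.727
vertex 1.659 -0.753 -0.89
vertex 0.15 -0.697 -0.047
endloop
endfacet
facet normal 0.178 -0.909 0.377
outer loop
vertex 2.022 -2.616 -0.116
vertex 0.513 -2.561 0.727
vertex 1.03 -3.523 -1.833
endloop
endfacet
facet normal 0.455 0.416 0.787
outer loop
vertex 2.022 -2.616 -0.116
vertex 1.659 -0.753 -0.89
vertex 0.513 -2.561 0.727
endloop
endfacet
facet normal -0.177 0.909 -0.378
outer loop
vertex 0.15 -0.697 -0.047
vertex 1.659 -0.753 -0.89
vertex -0.842 -1.604 -1.764
endloop
endfacet
facet normal -0.455 -0.416 -0.788
outer loop
vertex 0.667 -1.659 -2.607
vertex 1.03 -3.523 -1.833
vertex -0.842 -1.604 -1.764
endloop
endfacet
facet normal -0.178 0.909 -0.377
outer loop
vertex -0.842 -1.604 -1.764
vertex 1.659 -0.753 -0.89
vertex 0.667 -1.659 -2.607
endloop
endfacet
facet normal 0.873 -0.032 -0.487
outer loop
vertex 0.667 -1.659 -2.607
vertex 2.022 -2.616 -0.116
vertex 1.03 -3.523 -1.833
endloop
endfacet
facet normal 0.873 -0.032 -0.487
outer loop
vertex 1.659 -0.753 -0.89
vertex 2.022 -2.616 -0.116
vertex 0.667 -1.659 -2.607
endloop
endfacet
facet normal -0.272 -0.361 -0.892
outer loop
vertex -0.741 -0.169 2.055
vertex -1.246 0.63 1.886
vertex -0.342 0.351 1.723
endloop
endfacet
facet normal 0.803 -0.279 0.527
outer loop
vertex -0.741 -0.169 2.055
vertex -0.342 0.351 1.723
vertex -0.914 1.07 2.974
endloop
endfacet
facet normal -0.272 -0.362 -0.892
outer loop
vertex -0.342 0.351 1.723
vertex -1.246 0.63 1.886
vertex -0.473 1.034 1.486
endloop
endfacet
facet normal 0.925 0.270 0.268
outer loop
vertex -0.342 0.351 1.723
vertex -0.473 1.034 1.486
vertex -0.914 1.07 2.974
endloop
endfacet
facet normal -0.273 -0.361 -0.892
outer loop
vertex -0.473 1.034 1.486
vertex -1.246 0.63 1.886
vertex -1.056 1.48 1.484
endloop
endfacet
facet normal 0.600 0.784 0.159
outer loop
vertex -0.473 1.034 1.486
vertex -1.056 1.48 1.484
vertex -0.914 1.07 2.974
endloop
endfacet
facet normal -0.273 -0.361 -0.892
outer loop
vertex -1.056 1.48 1.484
vertex -1.246 0.63 1.886
vertex -1.751 1.429 1.717
endloop
endfacet
facet normal 0.018 0.964 0.264
outer loop
vertex -1.056 1.48 1.484
vertex -1.751 1.429 1.717
vertex -0.914 1.07 2.974
endloop
endfacet
facet normal -0.272 -0.361 -0.892
outer loop
vertex -1.751 1.429 1.717
vertex -1.246 0.63 1.886
vertex -2.15 0.909 2.049
endloop
endfacet
facet normal -0.482 0.703 0.522
outer loop
vertex -1.751 1.429 1.717
vertex -2.15 0.909 2.049
vertex -0.914 1.07 2.974
endloop
endfacet
facet normal -0.272 -0.361 -0.892
outer loop
vertex -2.15 0.909 2.049
vertex -1.246 0.63 1.886
vertex -2.02 0.225 2.286
endloop
endfacet
facet normal -0.605 0.156 0.781
outer loop
vertex -2.15 0.909 2.049
vertex -2.02 0.225 2.286
vertex -0.914 1.07 2.974
endloop
endfacet
facet normal -0.272 -0.361 -0.892
outer loop
vertex -2.02 0.225 2.286
vertex -1.246 0.63 1.886
vertex -1.436 -0.221 2.288
endloop
endfacet
facet normal -0.278 -0.361 0.890
outer loop
vertex -2.02 0.225 2.286
vertex -1.436 -0.221 2.288
vertex -0.914 1.07 2.974
endloop
endfacet
facet normal -0.272 -0.361 -0.892
outer loop
vertex -1.436 -0.221 2.288
vertex -1.246 0.63 1.886
vertex -0.741 -0.169 2.055
endloop
endfacet
facet normal 0.304 -0.540 0.785
outer loop
vertex -1.436 -0.221 2.288
vertex -0.741 -0.169 2.055
vertex -0.914 1.07 2.974
endloop
endfacet
facet normal -0.431 -0.649 -0.627
outer loop
vertex 0.548 -0.52 -0.503
vertex -0.78 0.619 -0.77
vertex 1.551 0.29 -2.032
endloop
endfacet
facet normal 0.750 -0.643 0.151
outer loop
vertex 2.46 1.661 -0.71
vertex 0.548 -0.52 -0.503
vertex 1.551 0.29 -2.032
endloop
endfacet
facet normal -0.431 -0.649 -0.627
outer loop
vertex 1.551 0.29 -2.032
vertex -0.78 0.619 -0.77
vertex 0.223 1.429 -2.299
endloop
endfacet
facet normal 0.501 0.405 -0.765
outer loop
vertex 0.223 1.429 -2.299
vertex 2.46 1.661 -0.71
vertex 1.551 0.29 -2.032
endloop
endfacet
facet normal -0.501 -0.405 0.765
outer loop
vertex 0.548 -0.52 -0.503
vertex 0.129 1.99 0.552
vertex -0.78 0.619 -0.77
endloop
endfacet
facet normal 0.750 -0.643 0.151
outer loop
vertex 1.457 0.851 0.819
vertex 0.548 -0.52 -0.503
vertex 2.46 1.661 -0.71
endloop
endfacet
facet normal -0.501 -0.405 0.765
outer loop
vertex 1.457 0.851 0.819
vertex 0.129 1.99 0.552
vertex 0.548 -0.52 -0.503
endloop
endfacet
facet normal -0.750 0.643 -0.151
outer loop
vertex -0.78 0.619 -0.77
vertex 0.129 1.99 0.552
vertex 0.223 1.429 -2.299
endloop
endfacet
facet normal 0.501 0.405 -0.765
outer loop
vertex 1.132 2.8 -0.977
vertex 2.46 1.661 -0.71
vertex 0.223 1.429 -2.299
endloop
endfacet
facet normal -0.750 0.643 -0.151
outer loop
vertex 0.223 1.429 -2.299
vertex 0.129 1.99 0.552
vertex 1.132 2.8 -0.977
endloop
endfacet
facet normal 0.431 0.649 0.627
outer loop
vertex 1.132 2.8 -0.977
vertex 1.457 0.851 0.819
vertex 2.46 1.661 -0.71
endloop
endfacet
facet normal 0.431 0.649 0.627
outer loop
vertex 0.129 1.99 0.552
vertex 1.457 0.851 0.819
vertex 1.132 2.8 -0.977
endloop
endfacet

endsolid


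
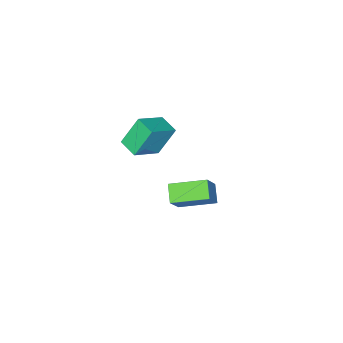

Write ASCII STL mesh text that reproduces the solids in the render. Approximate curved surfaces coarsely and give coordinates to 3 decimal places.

solid 
facet normal -0.484 0.213 0.849
outer loop
vertex 2.401 -2.175 3.549
vertex 2.595 -1.094 3.389
vertex 0.883 -2.037 2.649
endloop
endfacet
facet normal -0.174 -0.974 0.144
outer loop
vertex 1.725 -2.406 1.171
vertex 2.401 -2.175 3.549
vertex 0.883 -2.037 2.649
endloop
endfacet
facet normal -0.484 0.213 0.849
outer loop
vertex 0.883 -2.037 2.649
vertex 2.595 -1.094 3.389
vertex 1.077 -0.956 2.489
endloop
endfacet
facet normal -0.858 0.079 -0.508
outer loop
vertex 1.077 -0.956 2.489
vertex 1.725 -2.406 1.171
vertex 0.883 -2.037 2.649
endloop
endfacet
facet normal 0.858 -0.079 0.508
outer loop
vertex 2.401 -2.175 3.549
vertex 3.437 -1.463 1.911
vertex 2.595 -1.094 3.389
endloop
endfacet
facet normal -0.174 -0.974 0.144
outer loop
vertex 3.243 -2.544 2.071
vertex 2.401 -2.175 3.549
vertex 1.725 -2.406 1.171
endloop
endfacet
facet normal 0.858 -0.079 0.508
outer loop
vertex 3.243 -2.544 2.071
vertex 3.437 -1.463 1.911
vertex 2.401 -2.175 3.549
endloop
endfacet
facet normal 0.174 0.974 -0.144
outer loop
vertex 2.595 -1.094 3.389
vertex 3.437 -1.463 1.911
vertex 1.077 -0.956 2.489
endloop
endfacet
facet normal -0.858 0.079 -0.508
outer loop
vertex 1.919 -1.325 1.011
vertex 1.725 -2.406 1.171
vertex 1.077 -0.956 2.489
endloop
endfacet
facet normal 0.174 0.974 -0.144
outer loop
vertex 1.077 -0.956 2.489
vertex 3.437 -1.463 1.911
vertex 1.919 -1.325 1.011
endloop
endfacet
facet normal 0.484 -0.213 -0.849
outer loop
vertex 1.919 -1.325 1.011
vertex 3.243 -2.544 2.071
vertex 1.725 -2.406 1.171
endloop
endfacet
facet normal 0.484 -0.213 -0.849
outer loop
vertex 3.437 -1.463 1.911
vertex 3.243 -2.544 2.071
vertex 1.919 -1.325 1.011
endloop
endfacet
facet normal -0.625 0.744 0.235
outer loop
vertex -0.292 -0.098 -2.077
vertex 0.323 0.612 -2.688
vertex -1.34 -0.497 -3.599
endloop
endfacet
facet normal -0.549 -0.634 0.544
outer loop
vertex -0.083 -1.992 -4.072
vertex -0.292 -0.098 -2.077
vertex -1.34 -0.497 -3.599
endloop
endfacet
facet normal -0.625 0.744 0.236
outer loop
vertex -1.34 -0.497 -3.599
vertex 0.323 0.612 -2.688
vertex -0.725 0.213 -4.209
endloop
endfacet
facet normal -0.554 -0.211 -0.805
outer loop
vertex -0.725 0.213 -4.209
vertex -0.083 -1.992 -4.072
vertex -1.34 -0.497 -3.599
endloop
endfacet
facet normal 0.555 0.212 0.805
outer loop
vertex -0.292 -0.098 -2.077
vertex 1.58 -0.883 -3.161
vertex 0.323 0.612 -2.688
endloop
endfacet
facet normal -0.549 -0.634 0.545
outer loop
vertex 0.965 -1.593 -2.551
vertex -0.292 -0.098 -2.077
vertex -0.083 -1.992 -4.072
endloop
endfacet
facet normal 0.555 0.211 0.805
outer loop
vertex 0.965 -1.593 -2.551
vertex 1.58 -0.883 -3.161
vertex -0.292 -0.098 -2.077
endloop
endfacet
facet normal 0.549 0.634 -0.545
outer loop
vertex 0.323 0.612 -2.688
vertex 1.58 -0.883 -3.161
vertex -0.725 0.213 -4.209
endloop
endfacet
facet normal -0.555 -0.212 -0.804
outer loop
vertex 0.532 -1.282 -4.683
vertex -0.083 -1.992 -4.072
vertex -0.725 0.213 -4.209
endloop
endfacet
facet normal 0.549 0.634 -0.544
outer loop
vertex -0.725 0.213 -4.209
vertex 1.58 -0.883 -3.161
vertex 0.532 -1.282 -4.683
endloop
endfacet
facet normal 0.625 -0.744 -0.236
outer loop
vertex 0.532 -1.282 -4.683
vertex 0.965 -1.593 -2.551
vertex -0.083 -1.992 -4.072
endloop
endfacet
facet normal 0.625 -0.744 -0.236
outer loop
vertex 1.58 -0.883 -3.161
vertex 0.965 -1.593 -2.551
vertex 0.532 -1.282 -4.683
endloop
endfacet

endsolid


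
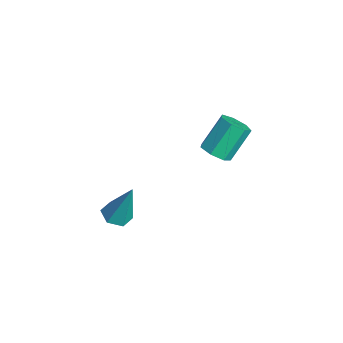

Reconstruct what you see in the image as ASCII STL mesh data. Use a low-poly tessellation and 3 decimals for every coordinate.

solid 
facet normal -0.192 -0.276 -0.942
outer loop
vertex 2.557 -3.115 -0.499
vertex 2.124 -2.545 -0.578
vertex 2.824 -2.49 -0.737
endloop
endfacet
facet normal 0.926 -0.319 0.201
outer loop
vertex 2.557 -3.115 -0.499
vertex 2.824 -2.49 -0.737
vertex 2.536 -1.955 1.438
endloop
endfacet
facet normal -0.192 -0.275 -0.942
outer loop
vertex 2.824 -2.49 -0.737
vertex 2.124 -2.545 -0.578
vertex 2.391 -1.92 -0.815
endloop
endfacet
facet normal 0.798 0.601 -0.042
outer loop
vertex 2.824 -2.49 -0.737
vertex 2.391 -1.92 -0.815
vertex 2.536 -1.955 1.438
endloop
endfacet
facet normal -0.192 -0.275 -0.942
outer loop
vertex 2.391 -1.92 -0.815
vertex 2.124 -2.545 -0.578
vertex 1.691 -1.975 -0.656
endloop
endfacet
facet normal -0.074 0.997 0.020
outer loop
vertex 2.391 -1.92 -0.815
vertex 1.691 -1.975 -0.656
vertex 2.536 -1.955 1.438
endloop
endfacet
facet normal -0.194 -0.276 -0.942
outer loop
vertex 1.691 -1.975 -0.656
vertex 2.124 -2.545 -0.578
vertex 1.424 -2.6 -0.418
endloop
endfacet
facet normal -0.818 0.474 0.326
outer loop
vertex 1.691 -1.975 -0.656
vertex 1.424 -2.6 -0.418
vertex 2.536 -1.955 1.438
endloop
endfacet
facet normal -0.194 -0.276 -0.942
outer loop
vertex 1.424 -2.6 -0.418
vertex 2.124 -2.545 -0.578
vertex 1.857 -3.17 -0.34
endloop
endfacet
facet normal -0.690 -0.447 0.569
outer loop
vertex 1.424 -2.6 -0.418
vertex 1.857 -3.17 -0.34
vertex 2.536 -1.955 1.438
endloop
endfacet
facet normal -0.192 -0.276 -0.942
outer loop
vertex 1.857 -3.17 -0.34
vertex 2.124 -2.545 -0.578
vertex 2.557 -3.115 -0.499
endloop
endfacet
facet normal 0.181 -0.843 0.507
outer loop
vertex 1.857 -3.17 -0.34
vertex 2.557 -3.115 -0.499
vertex 2.536 -1.955 1.438
endloop
endfacet
facet normal 0.241 -0.618 -0.748
outer loop
vertex 1.498 1.898 1.467
vertex 1.034 2.29 0.994
vertex 1.782 2.406 1.139
endloop
endfacet
facet normal 0.872 -0.200 0.446
outer loop
vertex 1.498 1.898 1.467
vertex 1.782 2.406 1.139
vertex 1.069 2.998 2.799
endloop
endfacet
facet normal 0.872 -0.200 0.446
outer loop
vertex 1.069 2.998 2.799
vertex 1.782 2.406 1.139
vertex 1.353 3.506 2.471
endloop
endfacet
facet normal -0.241 0.618 0.748
outer loop
vertex 1.069 2.998 2.799
vertex 1.353 3.506 2.471
vertex 0.606 3.39 2.326
endloop
endfacet
facet normal 0.241 -0.618 -0.748
outer loop
vertex 1.782 2.406 1.139
vertex 1.034 2.29 0.994
vertex 1.503 2.827 0.701
endloop
endfacet
facet normal 0.876 0.470 -0.106
outer loop
vertex 1.782 2.406 1.139
vertex 1.503 2.827 0.701
vertex 1.353 3.506 2.471
endloop
endfacet
facet normal 0.876 0.470 -0.106
outer loop
vertex 1.353 3.506 2.471
vertex 1.503 2.827 0.701
vertex 1.074 3.927 2.033
endloop
endfacet
facet normal -0.241 0.618 0.748
outer loop
vertex 1.353 3.506 2.471
vertex 1.074 3.927 2.033
vertex 0.606 3.39 2.326
endloop
endfacet
facet normal 0.241 -0.619 -0.748
outer loop
vertex 1.503 2.827 0.701
vertex 1.034 2.29 0.994
vertex 0.871 2.843 0.484
endloop
endfacet
facet normal 0.219 0.786 -0.579
outer loop
vertex 1.503 2.827 0.701
vertex 0.871 2.843 0.484
vertex 1.074 3.927 2.033
endloop
endfacet
facet normal 0.220 0.786 -0.579
outer loop
vertex 1.074 3.927 2.033
vertex 0.871 2.843 0.484
vertex 0.442 3.944 1.816
endloop
endfacet
facet normal -0.240 0.618 0.749
outer loop
vertex 1.074 3.927 2.033
vertex 0.442 3.944 1.816
vertex 0.606 3.39 2.326
endloop
endfacet
facet normal 0.241 -0.619 -0.748
outer loop
vertex 0.871 2.843 0.484
vertex 1.034 2.29 0.994
vertex 0.362 2.443 0.651
endloop
endfacet
facet normal -0.602 0.509 -0.615
outer loop
vertex 0.871 2.843 0.484
vertex 0.362 2.443 0.651
vertex 0.442 3.944 1.816
endloop
endfacet
facet normal -0.603 0.509 -0.614
outer loop
vertex 0.442 3.944 1.816
vertex 0.362 2.443 0.651
vertex -0.066 3.544 1.983
endloop
endfacet
facet normal -0.240 0.618 0.749
outer loop
vertex 0.442 3.944 1.816
vertex -0.066 3.544 1.983
vertex 0.606 3.39 2.326
endloop
endfacet
facet normal 0.241 -0.618 -0.748
outer loop
vertex 0.362 2.443 0.651
vertex 1.034 2.29 0.994
vertex 0.36 1.928 1.076
endloop
endfacet
facet normal -0.971 -0.151 -0.187
outer loop
vertex 0.362 2.443 0.651
vertex 0.36 1.928 1.076
vertex -0.066 3.544 1.983
endloop
endfacet
facet normal -0.971 -0.150 -0.189
outer loop
vertex -0.066 3.544 1.983
vertex 0.36 1.928 1.076
vertex -0.069 3.028 2.408
endloop
endfacet
facet normal -0.240 0.618 0.749
outer loop
vertex -0.066 3.544 1.983
vertex -0.069 3.028 2.408
vertex 0.606 3.39 2.326
endloop
endfacet
facet normal 0.241 -0.618 -0.749
outer loop
vertex 0.36 1.928 1.076
vertex 1.034 2.29 0.994
vertex 0.865 1.685 1.439
endloop
endfacet
facet normal -0.608 -0.697 0.380
outer loop
vertex 0.36 1.928 1.076
vertex 0.865 1.685 1.439
vertex -0.069 3.028 2.408
endloop
endfacet
facet normal -0.608 -0.697 0.380
outer loop
vertex -0.069 3.028 2.408
vertex 0.865 1.685 1.439
vertex 0.437 2.785 2.771
endloop
endfacet
facet normal -0.240 0.618 0.749
outer loop
vertex -0.069 3.028 2.408
vertex 0.437 2.785 2.771
vertex 0.606 3.39 2.326
endloop
endfacet
facet normal 0.241 -0.618 -0.748
outer loop
vertex 0.865 1.685 1.439
vertex 1.034 2.29 0.994
vertex 1.498 1.898 1.467
endloop
endfacet
facet normal 0.213 -0.719 0.662
outer loop
vertex 0.865 1.685 1.439
vertex 1.498 1.898 1.467
vertex 0.437 2.785 2.771
endloop
endfacet
facet normal 0.213 -0.719 0.662
outer loop
vertex 0.437 2.785 2.771
vertex 1.498 1.898 1.467
vertex 1.069 2.998 2.799
endloop
endfacet
facet normal -0.241 0.618 0.748
outer loop
vertex 0.437 2.785 2.771
vertex 1.069 2.998 2.799
vertex 0.606 3.39 2.326
endloop
endfacet

endsolid


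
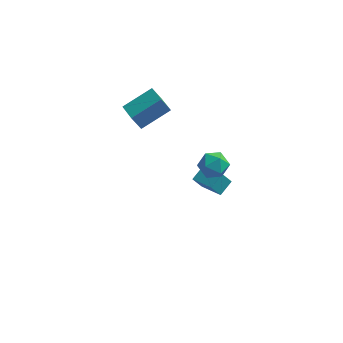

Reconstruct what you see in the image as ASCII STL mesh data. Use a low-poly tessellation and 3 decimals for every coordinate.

solid 
facet normal -0.569 0.809 -0.146
outer loop
vertex -5.115 1.677 2.598
vertex -3.713 2.817 3.455
vertex -4.612 1.843 1.554
endloop
endfacet
facet normal -0.701 -0.570 -0.428
outer loop
vertex -3.867 0.783 1.745
vertex -5.115 1.677 2.598
vertex -4.612 1.843 1.554
endloop
endfacet
facet normal -0.569 0.809 -0.146
outer loop
vertex -4.612 1.843 1.554
vertex -3.713 2.817 3.455
vertex -3.21 2.983 2.412
endloop
endfacet
facet normal 0.430 0.142 -0.891
outer loop
vertex -3.21 2.983 2.412
vertex -3.867 0.783 1.745
vertex -4.612 1.843 1.554
endloop
endfacet
facet normal -0.430 -0.142 0.892
outer loop
vertex -5.115 1.677 2.598
vertex -2.968 1.757 3.646
vertex -3.713 2.817 3.455
endloop
endfacet
facet normal -0.701 -0.570 -0.429
outer loop
vertex -4.37 0.617 2.788
vertex -5.115 1.677 2.598
vertex -3.867 0.783 1.745
endloop
endfacet
facet normal -0.430 -0.142 0.892
outer loop
vertex -4.37 0.617 2.788
vertex -2.968 1.757 3.646
vertex -5.115 1.677 2.598
endloop
endfacet
facet normal 0.701 0.570 0.429
outer loop
vertex -3.713 2.817 3.455
vertex -2.968 1.757 3.646
vertex -3.21 2.983 2.412
endloop
endfacet
facet normal 0.430 0.142 -0.892
outer loop
vertex -2.465 1.923 2.602
vertex -3.867 0.783 1.745
vertex -3.21 2.983 2.412
endloop
endfacet
facet normal 0.701 0.570 0.428
outer loop
vertex -3.21 2.983 2.412
vertex -2.968 1.757 3.646
vertex -2.465 1.923 2.602
endloop
endfacet
facet normal 0.569 -0.809 0.146
outer loop
vertex -2.465 1.923 2.602
vertex -4.37 0.617 2.788
vertex -3.867 0.783 1.745
endloop
endfacet
facet normal 0.569 -0.809 0.145
outer loop
vertex -2.968 1.757 3.646
vertex -4.37 0.617 2.788
vertex -2.465 1.923 2.602
endloop
endfacet
facet normal 0.046 0.411 0.910
outer loop
vertex 1.11 -2.343 4.025
vertex 0.395 -2.833 4.283
vertex 1.231 -3.162 4.389
endloop
endfacet
facet normal 0.695 0.375 0.614
outer loop
vertex 1.11 -2.343 4.025
vertex 1.231 -3.162 4.389
vertex 1.724 -2.907 3.675
endloop
endfacet
facet normal 0.676 0.737 -0.001
outer loop
vertex 1.11 -2.343 4.025
vertex 1.724 -2.907 3.675
vertex 1.193 -2.42 3.128
endloop
endfacet
facet normal 0.017 0.996 -0.084
outer loop
vertex 1.11 -2.343 4.025
vertex 1.193 -2.42 3.128
vertex 0.372 -2.374 3.504
endloop
endfacet
facet normal -0.372 0.795 0.479
outer loop
vertex 1.11 -2.343 4.025
vertex 0.372 -2.374 3.504
vertex 0.395 -2.833 4.283
endloop
endfacet
facet normal 0.831 -0.310 0.463
outer loop
vertex 1.724 -2.907 3.675
vertex 1.231 -3.162 4.389
vertex 1.388 -3.746 3.716
endloop
endfacet
facet normal -0.218 -0.251 0.943
outer loop
vertex 1.231 -3.162 4.389
vertex 0.395 -2.833 4.283
vertex 0.567 -3.7 4.092
endloop
endfacet
facet normal -0.896 0.371 0.245
outer loop
vertex 0.395 -2.833 4.283
vertex 0.372 -2.374 3.504
vertex 0.036 -3.213 3.545
endloop
endfacet
facet normal -0.266 0.696 -0.666
outer loop
vertex 0.372 -2.374 3.504
vertex 1.193 -2.42 3.128
vertex 0.529 -2.958 2.831
endloop
endfacet
facet normal 0.801 0.276 -0.532
outer loop
vertex 1.193 -2.42 3.128
vertex 1.724 -2.907 3.675
vertex 1.365 -3.287 2.937
endloop
endfacet
facet normal -0.017 -0.996 0.084
outer loop
vertex 0.65 -3.777 3.195
vertex 1.388 -3.746 3.716
vertex 0.567 -3.7 4.092
endloop
endfacet
facet normal -0.676 -0.737 0.001
outer loop
vertex 0.65 -3.777 3.195
vertex 0.567 -3.7 4.092
vertex 0.036 -3.213 3.545
endloop
endfacet
facet normal -0.695 -0.375 -0.614
outer loop
vertex 0.65 -3.777 3.195
vertex 0.036 -3.213 3.545
vertex 0.529 -2.958 2.831
endloop
endfacet
facet normal -0.046 -0.411 -0.910
outer loop
vertex 0.65 -3.777 3.195
vertex 0.529 -2.958 2.831
vertex 1.365 -3.287 2.937
endloop
endfacet
facet normal 0.372 -0.795 -0.479
outer loop
vertex 0.65 -3.777 3.195
vertex 1.365 -3.287 2.937
vertex 1.388 -3.746 3.716
endloop
endfacet
facet normal 0.266 -0.696 0.666
outer loop
vertex 0.567 -3.7 4.092
vertex 1.388 -3.746 3.716
vertex 1.231 -3.162 4.389
endloop
endfacet
facet normal -0.801 -0.276 0.532
outer loop
vertex 0.036 -3.213 3.545
vertex 0.567 -3.7 4.092
vertex 0.395 -2.833 4.283
endloop
endfacet
facet normal -0.831 0.310 -0.463
outer loop
vertex 0.529 -2.958 2.831
vertex 0.036 -3.213 3.545
vertex 0.372 -2.374 3.504
endloop
endfacet
facet normal 0.218 0.251 -0.943
outer loop
vertex 1.365 -3.287 2.937
vertex 0.529 -2.958 2.831
vertex 1.193 -2.42 3.128
endloop
endfacet
facet normal 0.896 -0.371 -0.245
outer loop
vertex 1.388 -3.746 3.716
vertex 1.365 -3.287 2.937
vertex 1.724 -2.907 3.675
endloop
endfacet
facet normal -0.527 -0.186 0.829
outer loop
vertex 0.459 1.977 -2.881
vertex -0.812 2.979 -3.464
vertex 0.006 1.123 -3.36
endloop
endfacet
facet normal 0.739 -0.582 0.339
outer loop
vertex 0.512 1.301 -4.156
vertex 0.459 1.977 -2.881
vertex 0.006 1.123 -3.36
endloop
endfacet
facet normal -0.527 -0.186 0.830
outer loop
vertex 0.006 1.123 -3.36
vertex -0.812 2.979 -3.464
vertex -1.265 2.124 -3.943
endloop
endfacet
facet normal -0.420 -0.792 -0.444
outer loop
vertex -1.265 2.124 -3.943
vertex 0.512 1.301 -4.156
vertex 0.006 1.123 -3.36
endloop
endfacet
facet normal 0.420 0.791 0.444
outer loop
vertex 0.459 1.977 -2.881
vertex -0.306 3.157 -4.26
vertex -0.812 2.979 -3.464
endloop
endfacet
facet normal 0.739 -0.582 0.339
outer loop
vertex 0.965 2.156 -3.677
vertex 0.459 1.977 -2.881
vertex 0.512 1.301 -4.156
endloop
endfacet
facet normal 0.419 0.791 0.445
outer loop
vertex 0.965 2.156 -3.677
vertex -0.306 3.157 -4.26
vertex 0.459 1.977 -2.881
endloop
endfacet
facet normal -0.739 0.582 -0.340
outer loop
vertex -0.812 2.979 -3.464
vertex -0.306 3.157 -4.26
vertex -1.265 2.124 -3.943
endloop
endfacet
facet normal -0.420 -0.791 -0.445
outer loop
vertex -0.759 2.303 -4.739
vertex 0.512 1.301 -4.156
vertex -1.265 2.124 -3.943
endloop
endfacet
facet normal -0.739 0.582 -0.339
outer loop
vertex -1.265 2.124 -3.943
vertex -0.306 3.157 -4.26
vertex -0.759 2.303 -4.739
endloop
endfacet
facet normal 0.527 0.186 -0.829
outer loop
vertex -0.759 2.303 -4.739
vertex 0.965 2.156 -3.677
vertex 0.512 1.301 -4.156
endloop
endfacet
facet normal 0.527 0.186 -0.829
outer loop
vertex -0.306 3.157 -4.26
vertex 0.965 2.156 -3.677
vertex -0.759 2.303 -4.739
endloop
endfacet

endsolid


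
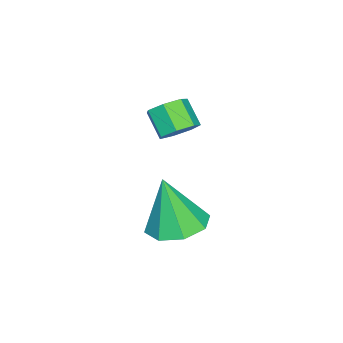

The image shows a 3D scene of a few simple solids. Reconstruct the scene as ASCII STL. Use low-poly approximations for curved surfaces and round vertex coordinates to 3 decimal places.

solid 
facet normal 0.442 0.586 -0.679
outer loop
vertex 1.865 1.236 3.08
vertex 1.371 1.133 2.67
vertex 1.436 1.601 3.116
endloop
endfacet
facet normal 0.477 0.489 0.730
outer loop
vertex 1.865 1.236 3.08
vertex 1.436 1.601 3.116
vertex 1.423 0.651 3.76
endloop
endfacet
facet normal 0.478 0.488 0.730
outer loop
vertex 1.423 0.651 3.76
vertex 1.436 1.601 3.116
vertex 0.995 1.016 3.796
endloop
endfacet
facet normal -0.442 -0.585 0.680
outer loop
vertex 1.423 0.651 3.76
vertex 0.995 1.016 3.796
vertex 0.929 0.547 3.35
endloop
endfacet
facet normal 0.441 0.586 -0.679
outer loop
vertex 1.436 1.601 3.116
vertex 1.371 1.133 2.67
vertex 0.958 1.613 2.816
endloop
endfacet
facet normal -0.297 0.811 0.505
outer loop
vertex 1.436 1.601 3.116
vertex 0.958 1.613 2.816
vertex 0.995 1.016 3.796
endloop
endfacet
facet normal -0.297 0.811 0.505
outer loop
vertex 0.995 1.016 3.796
vertex 0.958 1.613 2.816
vertex 0.517 1.028 3.496
endloop
endfacet
facet normal -0.442 -0.585 0.680
outer loop
vertex 0.995 1.016 3.796
vertex 0.517 1.028 3.496
vertex 0.929 0.547 3.35
endloop
endfacet
facet normal 0.441 0.586 -0.680
outer loop
vertex 0.958 1.613 2.816
vertex 1.371 1.133 2.67
vertex 0.791 1.263 2.406
endloop
endfacet
facet normal -0.847 0.522 -0.100
outer loop
vertex 0.958 1.613 2.816
vertex 0.791 1.263 2.406
vertex 0.517 1.028 3.496
endloop
endfacet
facet normal -0.847 0.522 -0.100
outer loop
vertex 0.517 1.028 3.496
vertex 0.791 1.263 2.406
vertex 0.35 0.678 3.086
endloop
endfacet
facet normal -0.442 -0.585 0.680
outer loop
vertex 0.517 1.028 3.496
vertex 0.35 0.678 3.086
vertex 0.929 0.547 3.35
endloop
endfacet
facet normal 0.441 0.585 -0.680
outer loop
vertex 0.791 1.263 2.406
vertex 1.371 1.133 2.67
vertex 1.06 0.815 2.195
endloop
endfacet
facet normal -0.760 -0.160 -0.630
outer loop
vertex 0.791 1.263 2.406
vertex 1.06 0.815 2.195
vertex 0.35 0.678 3.086
endloop
endfacet
facet normal -0.760 -0.160 -0.630
outer loop
vertex 0.35 0.678 3.086
vertex 1.06 0.815 2.195
vertex 0.619 0.23 2.875
endloop
endfacet
facet normal -0.442 -0.586 0.679
outer loop
vertex 0.35 0.678 3.086
vertex 0.619 0.23 2.875
vertex 0.929 0.547 3.35
endloop
endfacet
facet normal 0.442 0.585 -0.681
outer loop
vertex 1.06 0.815 2.195
vertex 1.371 1.133 2.67
vertex 1.563 0.606 2.342
endloop
endfacet
facet normal -0.100 -0.721 -0.685
outer loop
vertex 1.06 0.815 2.195
vertex 1.563 0.606 2.342
vertex 0.619 0.23 2.875
endloop
endfacet
facet normal -0.100 -0.721 -0.685
outer loop
vertex 0.619 0.23 2.875
vertex 1.563 0.606 2.342
vertex 1.122 0.021 3.022
endloop
endfacet
facet normal -0.442 -0.586 0.679
outer loop
vertex 0.619 0.23 2.875
vertex 1.122 0.021 3.022
vertex 0.929 0.547 3.35
endloop
endfacet
facet normal 0.442 0.585 -0.681
outer loop
vertex 1.563 0.606 2.342
vertex 1.371 1.133 2.67
vertex 1.921 0.793 2.735
endloop
endfacet
facet normal 0.634 -0.740 -0.225
outer loop
vertex 1.563 0.606 2.342
vertex 1.921 0.793 2.735
vertex 1.122 0.021 3.022
endloop
endfacet
facet normal 0.634 -0.740 -0.225
outer loop
vertex 1.122 0.021 3.022
vertex 1.921 0.793 2.735
vertex 1.48 0.208 3.415
endloop
endfacet
facet normal -0.441 -0.586 0.680
outer loop
vertex 1.122 0.021 3.022
vertex 1.48 0.208 3.415
vertex 0.929 0.547 3.35
endloop
endfacet
facet normal 0.442 0.585 -0.680
outer loop
vertex 1.921 0.793 2.735
vertex 1.371 1.133 2.67
vertex 1.865 1.236 3.08
endloop
endfacet
facet normal 0.892 -0.202 0.404
outer loop
vertex 1.921 0.793 2.735
vertex 1.865 1.236 3.08
vertex 1.48 0.208 3.415
endloop
endfacet
facet normal 0.891 -0.202 0.406
outer loop
vertex 1.48 0.208 3.415
vertex 1.865 1.236 3.08
vertex 1.423 0.651 3.76
endloop
endfacet
facet normal -0.441 -0.586 0.680
outer loop
vertex 1.48 0.208 3.415
vertex 1.423 0.651 3.76
vertex 0.929 0.547 3.35
endloop
endfacet
facet normal -0.010 0.232 -0.973
outer loop
vertex 3.122 1.195 -0.817
vertex 2.15 1.373 -0.764
vertex 2.969 1.916 -0.643
endloop
endfacet
facet normal 0.889 0.080 0.452
outer loop
vertex 3.122 1.195 -0.817
vertex 2.969 1.916 -0.643
vertex 2.17 0.927 1.104
endloop
endfacet
facet normal -0.011 0.233 -0.972
outer loop
vertex 2.969 1.916 -0.643
vertex 2.15 1.373 -0.764
vertex 2.336 2.319 -0.539
endloop
endfacet
facet normal 0.501 0.635 0.588
outer loop
vertex 2.969 1.916 -0.643
vertex 2.336 2.319 -0.539
vertex 2.17 0.927 1.104
endloop
endfacet
facet normal -0.010 0.233 -0.972
outer loop
vertex 2.336 2.319 -0.539
vertex 2.15 1.373 -0.764
vertex 1.594 2.169 -0.567
endloop
endfacet
facet normal -0.177 0.760 0.626
outer loop
vertex 2.336 2.319 -0.539
vertex 1.594 2.169 -0.567
vertex 2.17 0.927 1.104
endloop
endfacet
facet normal -0.011 0.233 -0.972
outer loop
vertex 1.594 2.169 -0.567
vertex 2.15 1.373 -0.764
vertex 1.178 1.552 -0.71
endloop
endfacet
facet normal -0.750 0.380 0.541
outer loop
vertex 1.594 2.169 -0.567
vertex 1.178 1.552 -0.71
vertex 2.17 0.927 1.104
endloop
endfacet
facet normal -0.011 0.232 -0.973
outer loop
vertex 1.178 1.552 -0.71
vertex 2.15 1.373 -0.764
vertex 1.331 0.831 -0.884
endloop
endfacet
facet normal -0.880 -0.280 0.385
outer loop
vertex 1.178 1.552 -0.71
vertex 1.331 0.831 -0.884
vertex 2.17 0.927 1.104
endloop
endfacet
facet normal -0.011 0.233 -0.973
outer loop
vertex 1.331 0.831 -0.884
vertex 2.15 1.373 -0.764
vertex 1.963 0.427 -0.988
endloop
endfacet
facet normal -0.492 -0.834 0.248
outer loop
vertex 1.331 0.831 -0.884
vertex 1.963 0.427 -0.988
vertex 2.17 0.927 1.104
endloop
endfacet
facet normal -0.011 0.232 -0.973
outer loop
vertex 1.963 0.427 -0.988
vertex 2.15 1.373 -0.764
vertex 2.705 0.578 -0.96
endloop
endfacet
facet normal 0.187 -0.959 0.211
outer loop
vertex 1.963 0.427 -0.988
vertex 2.705 0.578 -0.96
vertex 2.17 0.927 1.104
endloop
endfacet
facet normal -0.010 0.232 -0.973
outer loop
vertex 2.705 0.578 -0.96
vertex 2.15 1.373 -0.764
vertex 3.122 1.195 -0.817
endloop
endfacet
facet normal 0.759 -0.581 0.295
outer loop
vertex 2.705 0.578 -0.96
vertex 3.122 1.195 -0.817
vertex 2.17 0.927 1.104
endloop
endfacet

endsolid


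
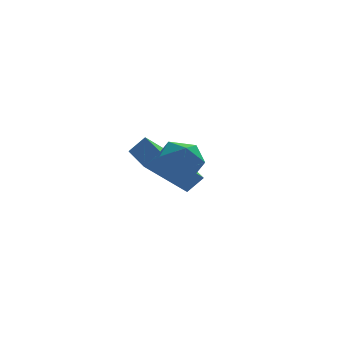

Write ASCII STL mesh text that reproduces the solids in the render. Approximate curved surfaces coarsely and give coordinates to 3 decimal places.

solid 
facet normal -0.702 -0.259 0.663
outer loop
vertex 3.353 -1.01 3.367
vertex 3.084 0.323 3.602
vertex 2.805 -1.018 2.784
endloop
endfacet
facet normal 0.195 -0.966 -0.170
outer loop
vertex 4.316 -0.463 1.358
vertex 3.353 -1.01 3.367
vertex 2.805 -1.018 2.784
endloop
endfacet
facet normal -0.703 -0.258 0.663
outer loop
vertex 2.805 -1.018 2.784
vertex 3.084 0.323 3.602
vertex 2.537 0.315 3.019
endloop
endfacet
facet normal -0.685 -0.009 -0.729
outer loop
vertex 2.537 0.315 3.019
vertex 4.316 -0.463 1.358
vertex 2.805 -1.018 2.784
endloop
endfacet
facet normal 0.684 0.010 0.729
outer loop
vertex 3.353 -1.01 3.367
vertex 4.595 0.878 2.176
vertex 3.084 0.323 3.602
endloop
endfacet
facet normal 0.195 -0.966 -0.170
outer loop
vertex 4.863 -0.455 1.941
vertex 3.353 -1.01 3.367
vertex 4.316 -0.463 1.358
endloop
endfacet
facet normal 0.685 0.009 0.729
outer loop
vertex 4.863 -0.455 1.941
vertex 4.595 0.878 2.176
vertex 3.353 -1.01 3.367
endloop
endfacet
facet normal -0.195 0.966 0.170
outer loop
vertex 3.084 0.323 3.602
vertex 4.595 0.878 2.176
vertex 2.537 0.315 3.019
endloop
endfacet
facet normal -0.685 -0.010 -0.729
outer loop
vertex 4.047 0.87 1.593
vertex 4.316 -0.463 1.358
vertex 2.537 0.315 3.019
endloop
endfacet
facet normal -0.195 0.966 0.170
outer loop
vertex 2.537 0.315 3.019
vertex 4.595 0.878 2.176
vertex 4.047 0.87 1.593
endloop
endfacet
facet normal 0.703 0.259 -0.663
outer loop
vertex 4.047 0.87 1.593
vertex 4.863 -0.455 1.941
vertex 4.316 -0.463 1.358
endloop
endfacet
facet normal 0.702 0.258 -0.664
outer loop
vertex 4.595 0.878 2.176
vertex 4.863 -0.455 1.941
vertex 4.047 0.87 1.593
endloop
endfacet
facet normal -0.457 0.807 0.374
outer loop
vertex 3.521 -2.746 3.943
vertex 2.747 -3.131 3.827
vertex 3.178 -3.235 4.579
endloop
endfacet
facet normal 0.192 0.725 0.661
outer loop
vertex 3.521 -2.746 3.943
vertex 3.178 -3.235 4.579
vertex 4.029 -3.293 4.396
endloop
endfacet
facet normal 0.670 0.731 0.131
outer loop
vertex 3.521 -2.746 3.943
vertex 4.029 -3.293 4.396
vertex 4.124 -3.225 3.531
endloop
endfacet
facet normal 0.317 0.816 -0.484
outer loop
vertex 3.521 -2.746 3.943
vertex 4.124 -3.225 3.531
vertex 3.332 -3.125 3.18
endloop
endfacet
facet normal -0.379 0.863 -0.335
outer loop
vertex 3.521 -2.746 3.943
vertex 3.332 -3.125 3.18
vertex 2.747 -3.131 3.827
endloop
endfacet
facet normal 0.215 0.084 0.973
outer loop
vertex 4.029 -3.293 4.396
vertex 3.178 -3.235 4.579
vertex 3.568 -4.015 4.56
endloop
endfacet
facet normal -0.834 0.217 0.508
outer loop
vertex 3.178 -3.235 4.579
vertex 2.747 -3.131 3.827
vertex 2.776 -3.915 4.209
endloop
endfacet
facet normal -0.707 0.307 -0.637
outer loop
vertex 2.747 -3.131 3.827
vertex 3.332 -3.125 3.18
vertex 2.871 -3.847 3.344
endloop
endfacet
facet normal 0.418 0.231 -0.878
outer loop
vertex 3.332 -3.125 3.18
vertex 4.124 -3.225 3.531
vertex 3.722 -3.905 3.161
endloop
endfacet
facet normal 0.989 0.093 0.116
outer loop
vertex 4.124 -3.225 3.531
vertex 4.029 -3.293 4.396
vertex 4.153 -4.009 3.913
endloop
endfacet
facet normal -0.317 -0.816 0.484
outer loop
vertex 3.379 -4.394 3.797
vertex 3.568 -4.015 4.56
vertex 2.776 -3.915 4.209
endloop
endfacet
facet normal -0.670 -0.731 -0.131
outer loop
vertex 3.379 -4.394 3.797
vertex 2.776 -3.915 4.209
vertex 2.871 -3.847 3.344
endloop
endfacet
facet normal -0.192 -0.725 -0.661
outer loop
vertex 3.379 -4.394 3.797
vertex 2.871 -3.847 3.344
vertex 3.722 -3.905 3.161
endloop
endfacet
facet normal 0.457 -0.807 -0.374
outer loop
vertex 3.379 -4.394 3.797
vertex 3.722 -3.905 3.161
vertex 4.153 -4.009 3.913
endloop
endfacet
facet normal 0.379 -0.863 0.335
outer loop
vertex 3.379 -4.394 3.797
vertex 4.153 -4.009 3.913
vertex 3.568 -4.015 4.56
endloop
endfacet
facet normal -0.418 -0.231 0.878
outer loop
vertex 2.776 -3.915 4.209
vertex 3.568 -4.015 4.56
vertex 3.178 -3.235 4.579
endloop
endfacet
facet normal -0.989 -0.093 -0.116
outer loop
vertex 2.871 -3.847 3.344
vertex 2.776 -3.915 4.209
vertex 2.747 -3.131 3.827
endloop
endfacet
facet normal -0.215 -0.084 -0.973
outer loop
vertex 3.722 -3.905 3.161
vertex 2.871 -3.847 3.344
vertex 3.332 -3.125 3.18
endloop
endfacet
facet normal 0.834 -0.217 -0.508
outer loop
vertex 4.153 -4.009 3.913
vertex 3.722 -3.905 3.161
vertex 4.124 -3.225 3.531
endloop
endfacet
facet normal 0.707 -0.307 0.637
outer loop
vertex 3.568 -4.015 4.56
vertex 4.153 -4.009 3.913
vertex 4.029 -3.293 4.396
endloop
endfacet

endsolid
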